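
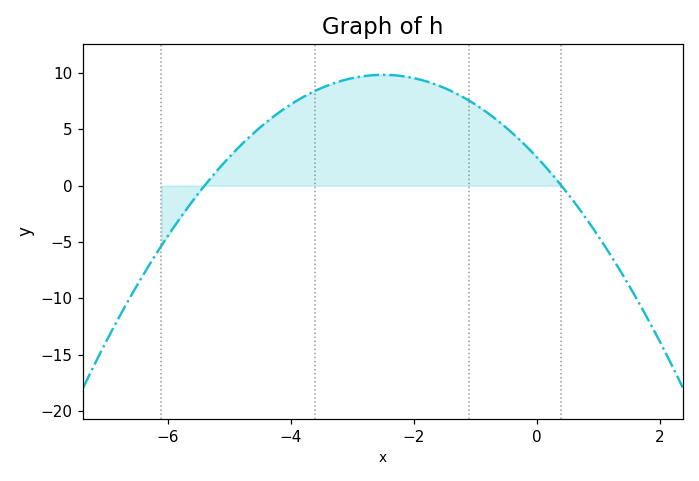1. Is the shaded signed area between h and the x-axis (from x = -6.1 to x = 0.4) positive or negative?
positive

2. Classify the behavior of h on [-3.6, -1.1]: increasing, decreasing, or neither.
neither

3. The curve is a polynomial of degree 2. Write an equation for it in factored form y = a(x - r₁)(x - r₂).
y = -1.17(x + 5.4)(x - 0.4)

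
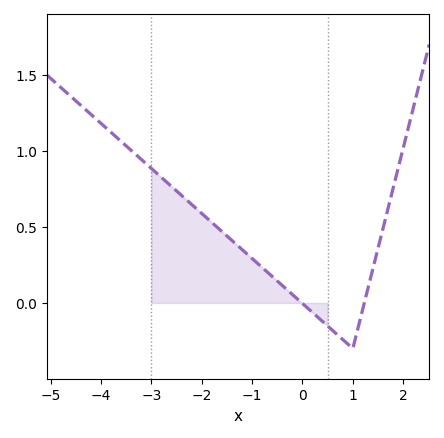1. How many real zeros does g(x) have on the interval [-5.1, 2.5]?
2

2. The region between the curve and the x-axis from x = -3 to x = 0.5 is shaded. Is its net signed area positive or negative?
positive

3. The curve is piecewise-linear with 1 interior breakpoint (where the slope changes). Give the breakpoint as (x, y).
(1, -0.3)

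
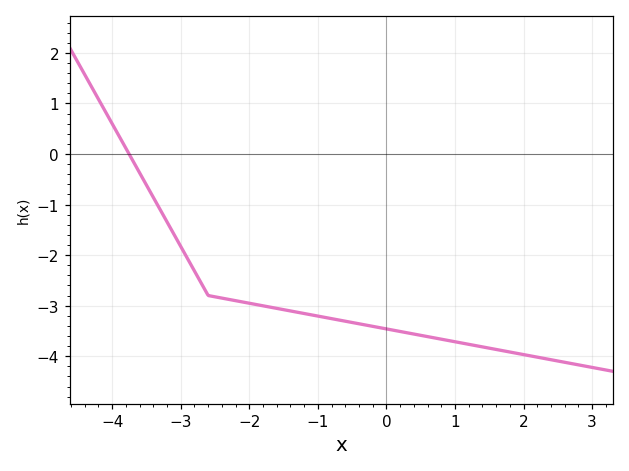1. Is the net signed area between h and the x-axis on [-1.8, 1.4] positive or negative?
negative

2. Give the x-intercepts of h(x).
-3.8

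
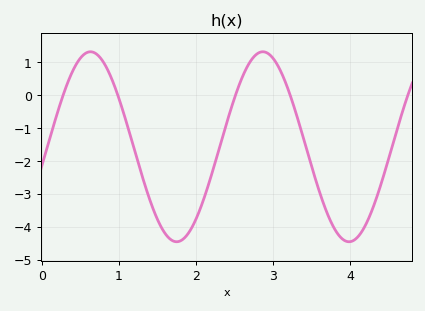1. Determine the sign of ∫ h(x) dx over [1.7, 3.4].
negative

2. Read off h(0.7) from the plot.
1.27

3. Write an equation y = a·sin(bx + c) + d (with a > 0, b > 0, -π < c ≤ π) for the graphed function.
y = 2.88sin(2.81x - 0.202) - 1.56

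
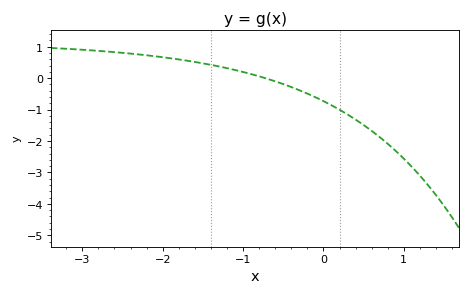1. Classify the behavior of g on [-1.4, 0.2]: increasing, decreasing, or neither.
decreasing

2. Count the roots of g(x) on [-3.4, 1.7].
1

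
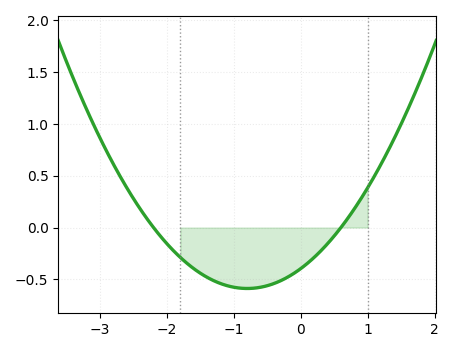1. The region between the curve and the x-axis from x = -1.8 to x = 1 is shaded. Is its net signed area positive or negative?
negative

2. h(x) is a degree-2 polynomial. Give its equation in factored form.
y = 0.3(x + 2.2)(x - 0.6)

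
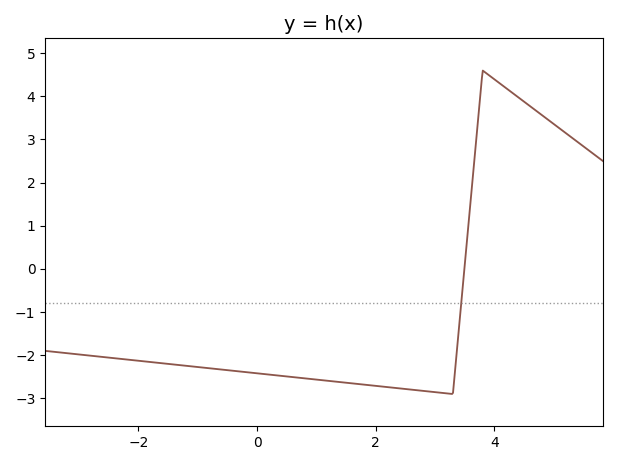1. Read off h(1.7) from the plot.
-2.7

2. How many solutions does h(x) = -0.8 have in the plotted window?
1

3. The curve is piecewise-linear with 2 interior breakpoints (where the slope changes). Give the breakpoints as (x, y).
(3.3, -2.9); (3.8, 4.6)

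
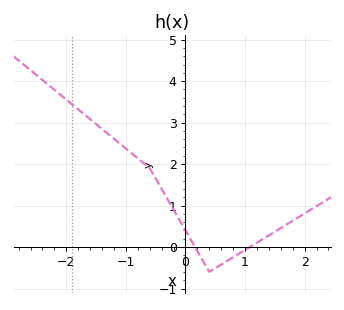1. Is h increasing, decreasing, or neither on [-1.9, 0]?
decreasing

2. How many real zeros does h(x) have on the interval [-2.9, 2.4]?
2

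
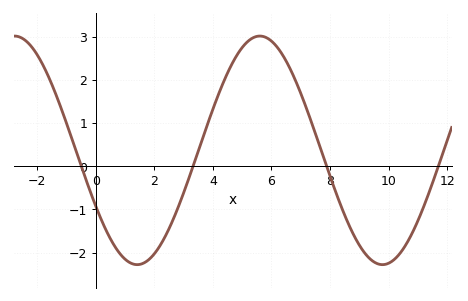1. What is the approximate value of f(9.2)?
-2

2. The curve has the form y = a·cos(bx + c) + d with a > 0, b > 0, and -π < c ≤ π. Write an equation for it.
y = 2.65cos(0.75x + 2.1) + 0.37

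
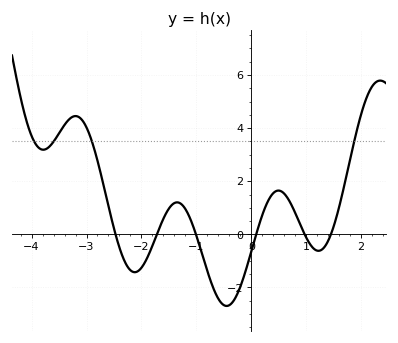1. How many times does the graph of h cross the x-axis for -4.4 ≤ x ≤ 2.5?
6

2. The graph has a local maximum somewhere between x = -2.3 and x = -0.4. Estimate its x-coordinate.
-1.3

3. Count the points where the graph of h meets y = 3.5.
4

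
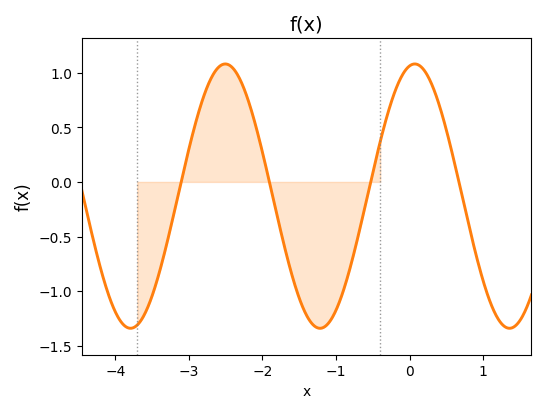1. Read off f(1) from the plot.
-0.9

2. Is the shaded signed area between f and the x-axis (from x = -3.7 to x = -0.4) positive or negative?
negative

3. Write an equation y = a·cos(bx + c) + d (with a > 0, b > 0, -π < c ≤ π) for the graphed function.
y = 1.21cos(2.4x - 0.17) - 0.13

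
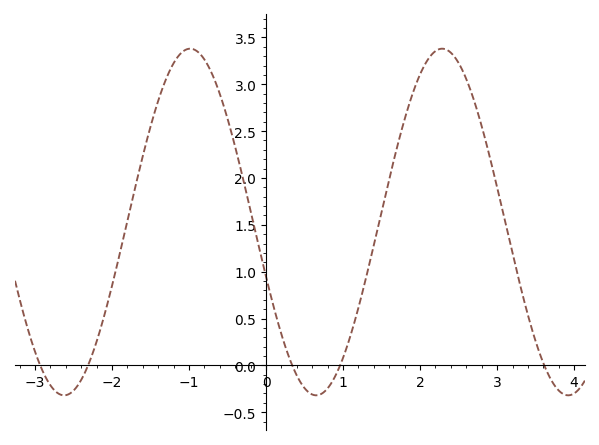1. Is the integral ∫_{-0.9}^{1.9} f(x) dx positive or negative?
positive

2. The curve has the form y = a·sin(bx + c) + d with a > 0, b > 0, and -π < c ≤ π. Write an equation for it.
y = 1.85sin(1.92x - 2.82) + 1.53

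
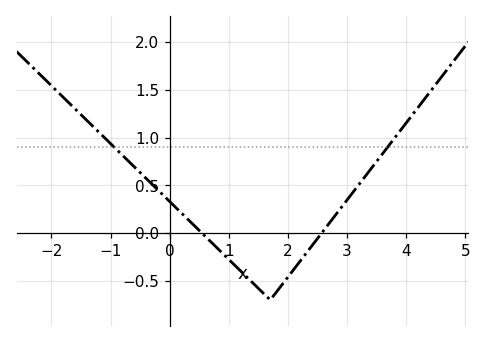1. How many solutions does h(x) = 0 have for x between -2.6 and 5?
2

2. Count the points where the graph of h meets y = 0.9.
2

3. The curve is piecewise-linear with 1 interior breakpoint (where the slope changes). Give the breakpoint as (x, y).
(1.7, -0.7)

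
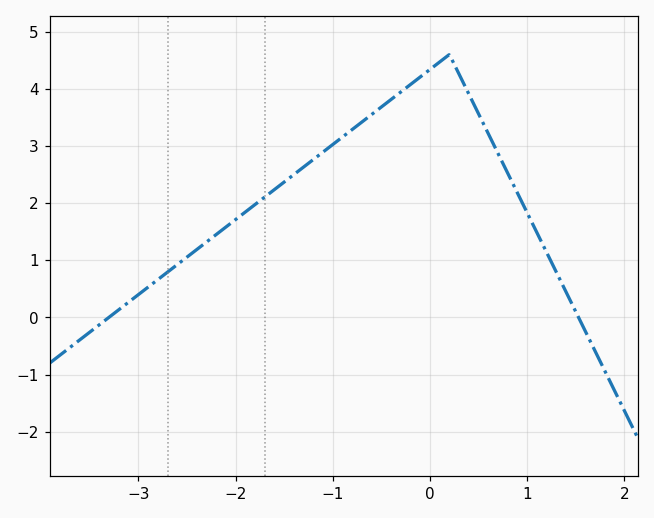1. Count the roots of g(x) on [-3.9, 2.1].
2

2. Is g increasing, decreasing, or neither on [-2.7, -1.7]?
increasing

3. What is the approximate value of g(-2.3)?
1.32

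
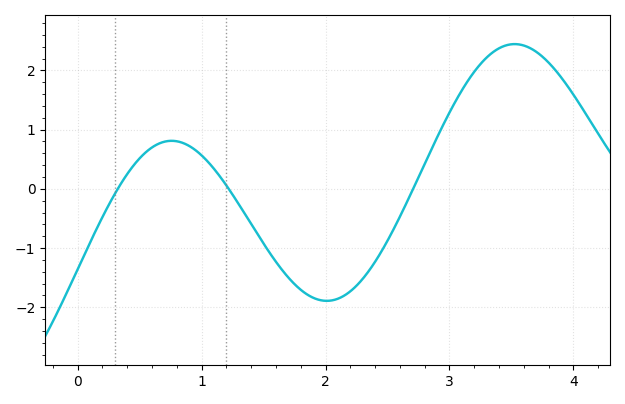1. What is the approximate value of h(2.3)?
-1.5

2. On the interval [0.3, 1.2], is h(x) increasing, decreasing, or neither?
neither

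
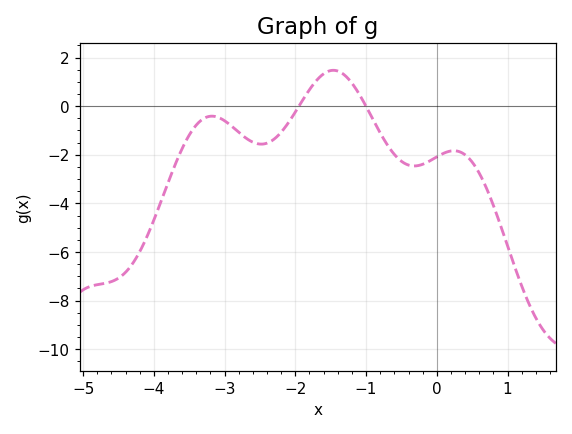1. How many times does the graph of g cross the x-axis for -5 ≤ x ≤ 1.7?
2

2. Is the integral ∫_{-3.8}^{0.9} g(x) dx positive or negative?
negative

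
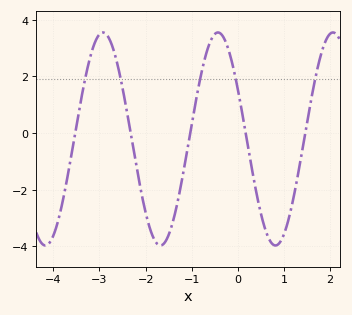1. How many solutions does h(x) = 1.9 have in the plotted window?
5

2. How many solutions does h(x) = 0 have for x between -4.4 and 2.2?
5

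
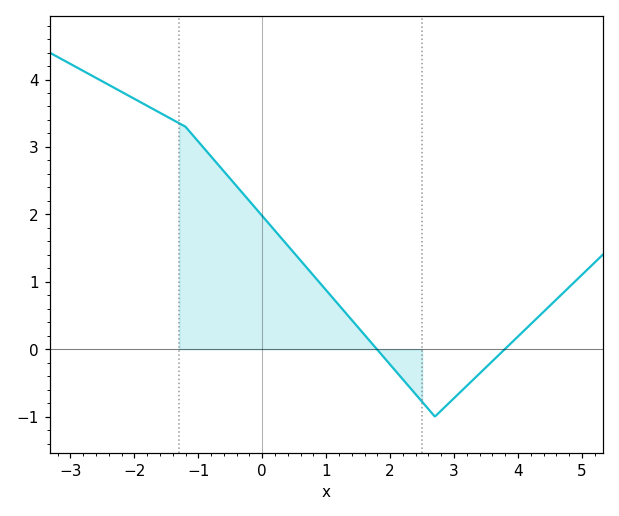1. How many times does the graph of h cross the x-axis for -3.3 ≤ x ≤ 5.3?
2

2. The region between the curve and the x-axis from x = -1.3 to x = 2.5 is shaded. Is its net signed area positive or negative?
positive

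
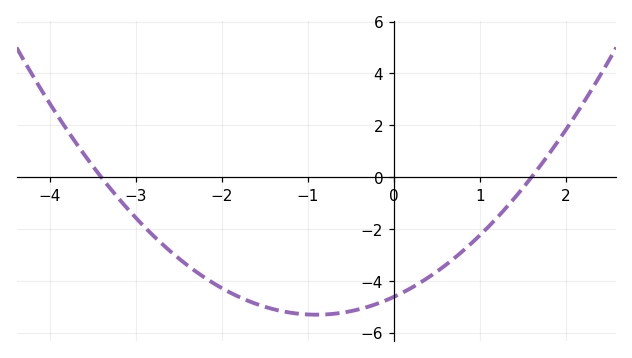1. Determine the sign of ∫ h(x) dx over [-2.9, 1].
negative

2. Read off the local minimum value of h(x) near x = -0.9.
-5.4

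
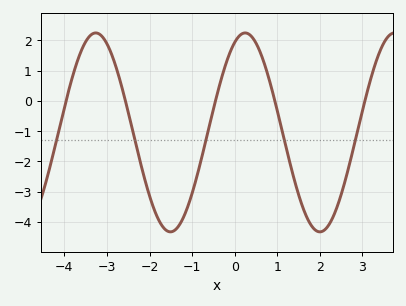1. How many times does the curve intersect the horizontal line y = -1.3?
5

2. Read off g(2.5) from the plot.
-3.1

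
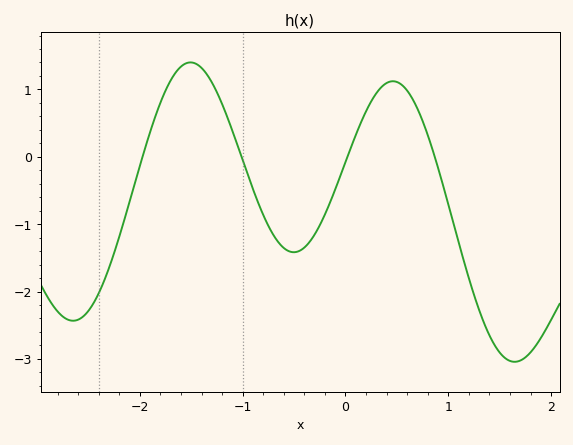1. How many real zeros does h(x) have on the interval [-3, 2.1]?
4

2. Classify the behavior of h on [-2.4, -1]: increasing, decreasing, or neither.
neither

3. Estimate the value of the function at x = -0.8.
-0.9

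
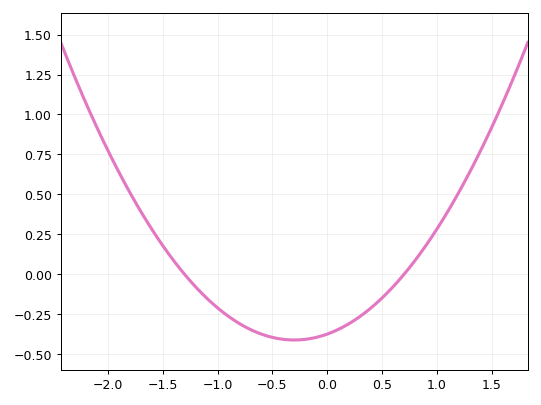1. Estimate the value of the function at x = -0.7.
-0.344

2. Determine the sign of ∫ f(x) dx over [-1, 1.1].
negative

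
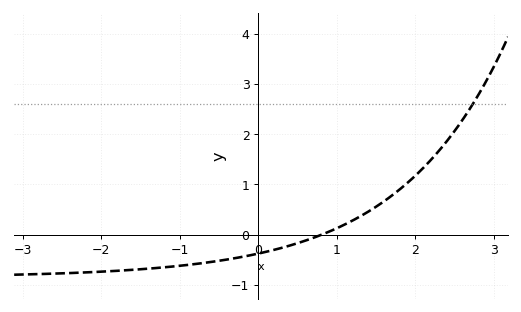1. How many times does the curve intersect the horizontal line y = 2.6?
1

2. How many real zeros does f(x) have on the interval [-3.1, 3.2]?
1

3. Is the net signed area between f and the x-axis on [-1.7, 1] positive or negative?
negative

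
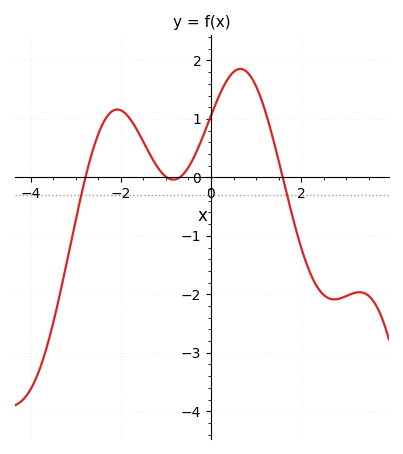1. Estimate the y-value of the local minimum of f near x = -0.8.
-0.038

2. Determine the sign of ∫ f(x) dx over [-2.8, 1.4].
positive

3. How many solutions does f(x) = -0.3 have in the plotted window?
2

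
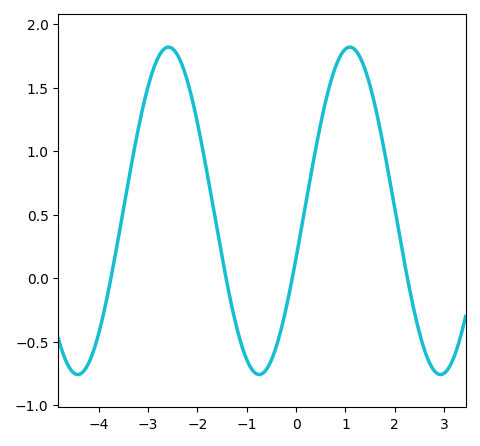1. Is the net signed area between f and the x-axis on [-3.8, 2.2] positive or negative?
positive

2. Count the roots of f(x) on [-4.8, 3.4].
4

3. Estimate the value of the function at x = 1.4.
1.65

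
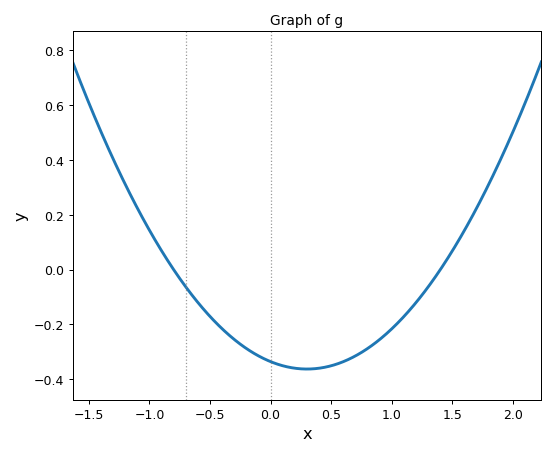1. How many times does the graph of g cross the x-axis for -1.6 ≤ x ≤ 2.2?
2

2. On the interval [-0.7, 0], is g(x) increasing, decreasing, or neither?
decreasing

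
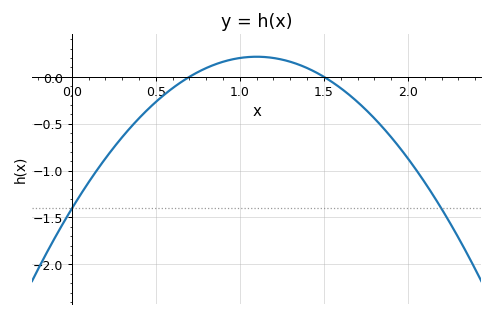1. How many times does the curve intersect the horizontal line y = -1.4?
2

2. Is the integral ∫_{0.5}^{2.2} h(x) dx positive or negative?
negative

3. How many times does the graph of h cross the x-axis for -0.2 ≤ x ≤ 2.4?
2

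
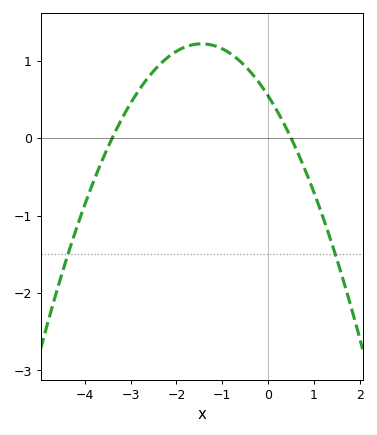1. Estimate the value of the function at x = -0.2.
0.717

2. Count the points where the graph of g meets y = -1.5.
2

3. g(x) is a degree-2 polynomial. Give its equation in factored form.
y = -0.32(x + 3.4)(x - 0.5)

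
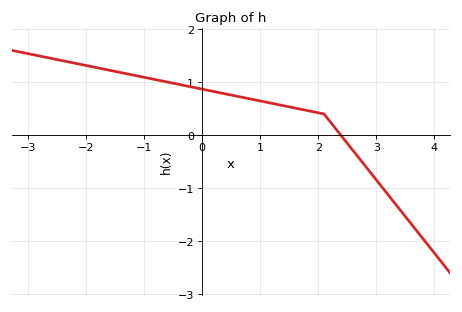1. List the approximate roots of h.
2.4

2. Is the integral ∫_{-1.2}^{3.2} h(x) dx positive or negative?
positive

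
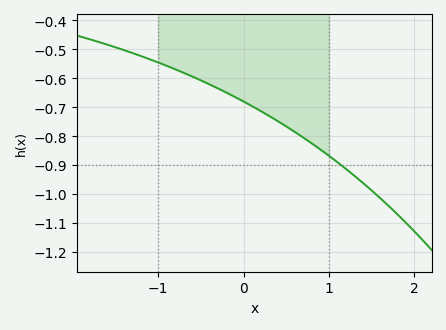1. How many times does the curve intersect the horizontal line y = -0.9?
1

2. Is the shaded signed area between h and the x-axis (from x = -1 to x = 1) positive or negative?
negative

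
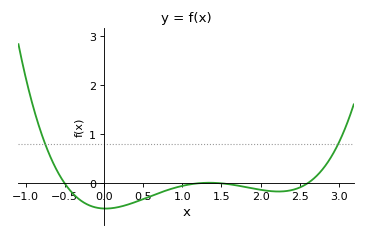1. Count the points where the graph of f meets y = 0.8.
2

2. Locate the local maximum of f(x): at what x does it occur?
1.35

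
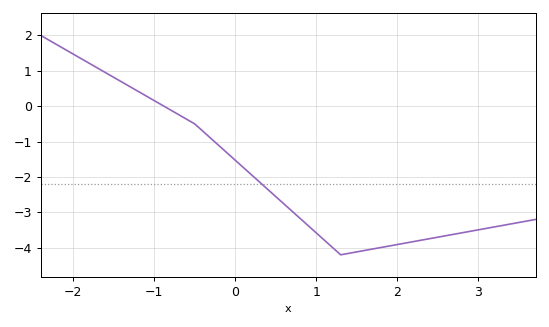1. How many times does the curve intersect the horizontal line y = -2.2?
1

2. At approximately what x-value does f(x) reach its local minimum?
1.3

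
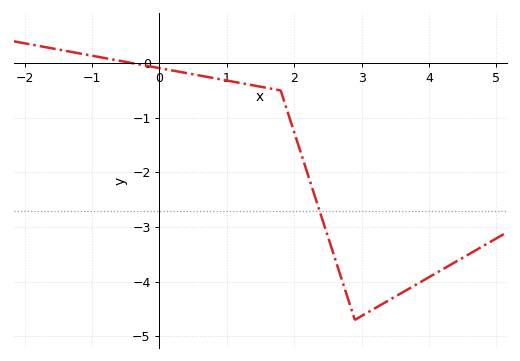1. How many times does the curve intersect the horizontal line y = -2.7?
1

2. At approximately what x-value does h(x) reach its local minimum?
2.9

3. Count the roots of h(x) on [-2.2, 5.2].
1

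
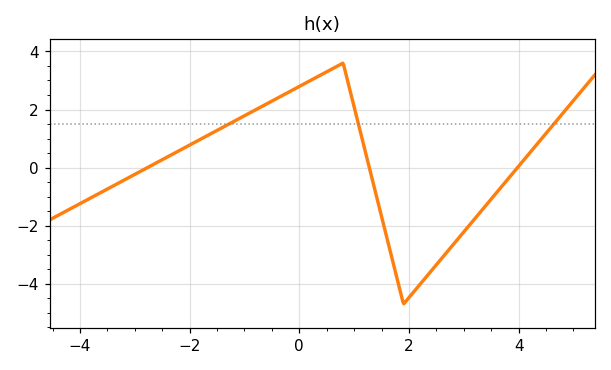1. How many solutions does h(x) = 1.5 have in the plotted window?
3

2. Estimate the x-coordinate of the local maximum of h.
0.8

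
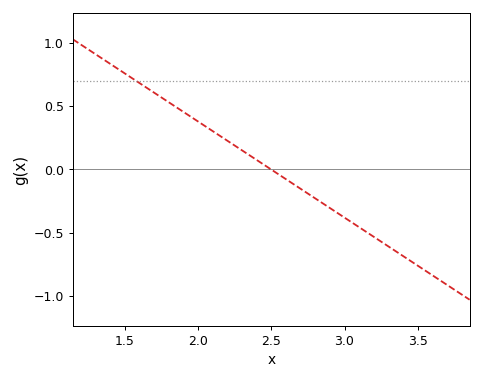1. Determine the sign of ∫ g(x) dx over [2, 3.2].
negative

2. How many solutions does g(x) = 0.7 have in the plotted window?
1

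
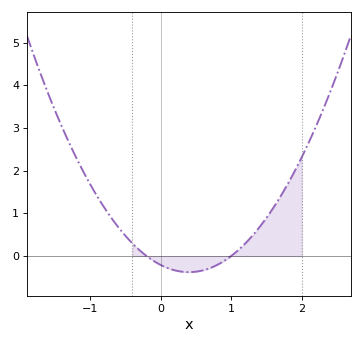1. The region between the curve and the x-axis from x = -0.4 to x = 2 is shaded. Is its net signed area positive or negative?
positive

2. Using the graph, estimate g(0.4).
-0.378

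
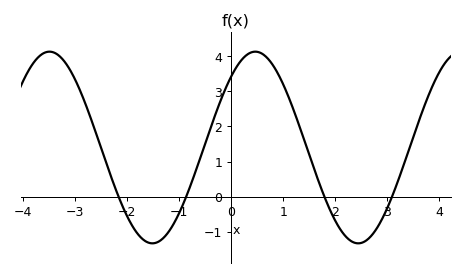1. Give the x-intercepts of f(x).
-2.2, -0.8, 1.8, 3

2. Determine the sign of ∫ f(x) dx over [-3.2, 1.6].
positive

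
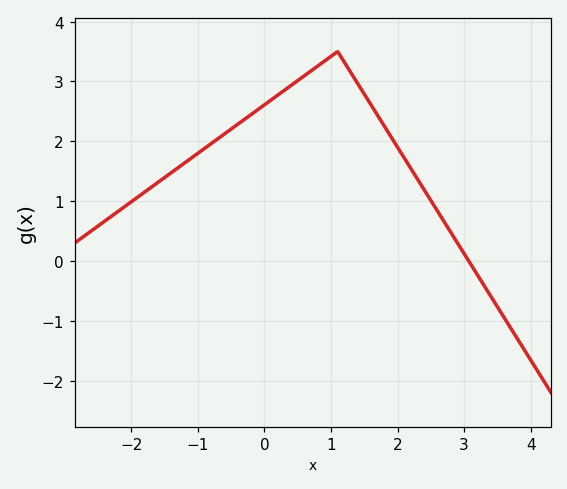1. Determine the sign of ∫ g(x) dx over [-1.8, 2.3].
positive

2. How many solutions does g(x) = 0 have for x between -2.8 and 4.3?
1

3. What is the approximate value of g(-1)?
1.8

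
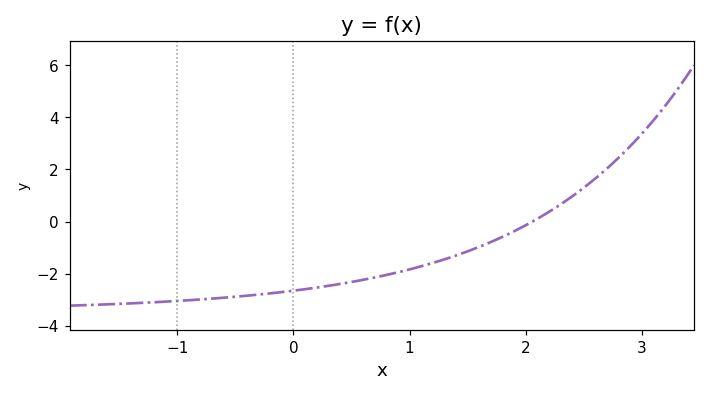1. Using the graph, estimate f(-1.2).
-3.09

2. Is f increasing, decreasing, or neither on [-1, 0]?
increasing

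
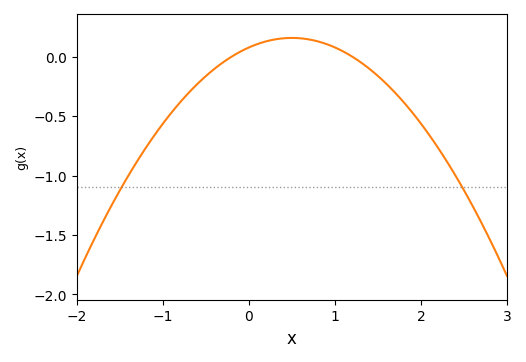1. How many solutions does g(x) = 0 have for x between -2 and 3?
2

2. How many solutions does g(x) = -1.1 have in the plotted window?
2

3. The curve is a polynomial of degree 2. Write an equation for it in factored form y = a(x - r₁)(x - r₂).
y = -0.32(x + 0.2)(x - 1.2)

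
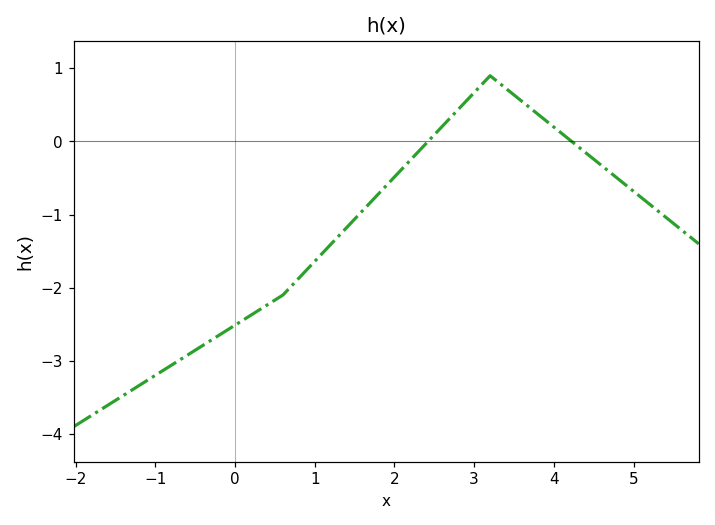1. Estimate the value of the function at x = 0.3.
-2.3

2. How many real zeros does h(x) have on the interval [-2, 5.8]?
2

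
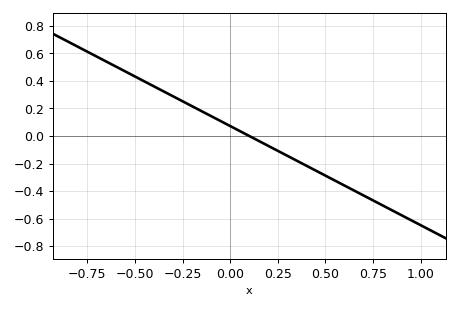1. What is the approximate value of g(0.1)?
0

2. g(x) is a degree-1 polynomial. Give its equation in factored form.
y = -0.72(x - 0.1)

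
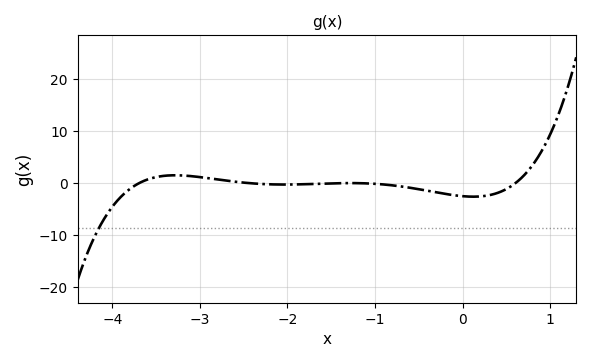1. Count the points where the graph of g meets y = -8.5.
1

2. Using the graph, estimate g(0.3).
-2.29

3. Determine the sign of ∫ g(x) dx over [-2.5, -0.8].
negative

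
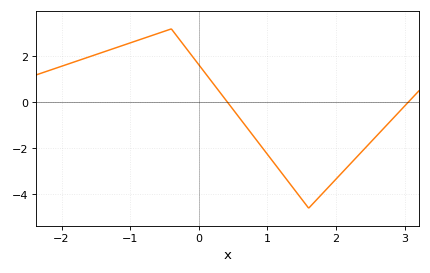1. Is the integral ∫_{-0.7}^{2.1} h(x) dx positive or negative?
negative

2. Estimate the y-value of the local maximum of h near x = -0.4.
3.2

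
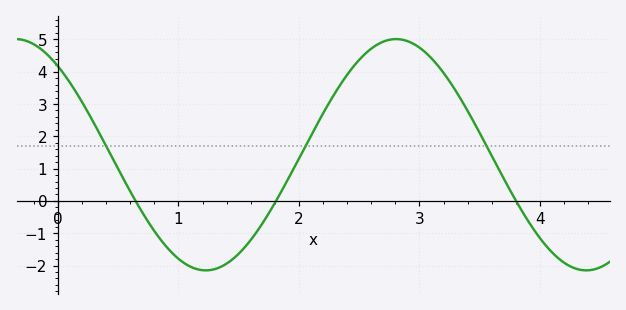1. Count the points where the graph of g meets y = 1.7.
3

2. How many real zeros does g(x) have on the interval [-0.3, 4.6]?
3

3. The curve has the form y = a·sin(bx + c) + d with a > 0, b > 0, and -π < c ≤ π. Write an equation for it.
y = 3.58sin(1.99x + 2.27) + 1.43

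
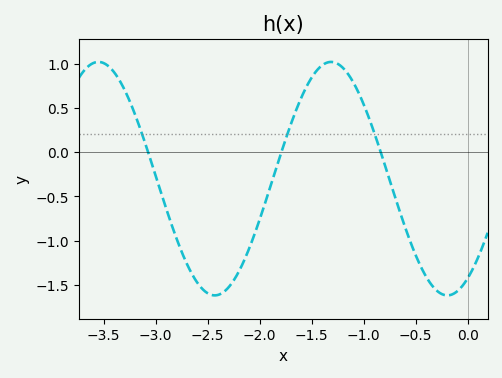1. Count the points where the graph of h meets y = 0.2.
3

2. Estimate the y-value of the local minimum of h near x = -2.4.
-1.62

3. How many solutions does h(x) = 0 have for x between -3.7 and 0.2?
3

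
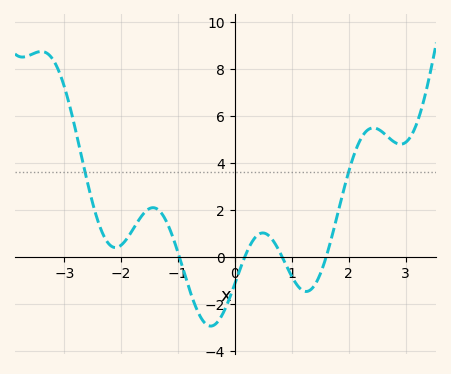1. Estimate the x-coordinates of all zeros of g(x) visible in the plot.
-0.979, 0.175, 0.827, 1.6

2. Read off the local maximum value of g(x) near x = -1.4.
2.08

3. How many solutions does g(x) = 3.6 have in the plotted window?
2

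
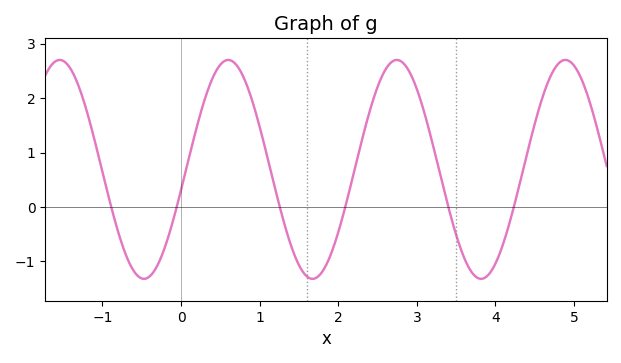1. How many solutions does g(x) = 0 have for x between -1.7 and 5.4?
6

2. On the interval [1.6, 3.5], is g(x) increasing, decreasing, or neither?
neither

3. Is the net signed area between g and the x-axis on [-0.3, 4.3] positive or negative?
positive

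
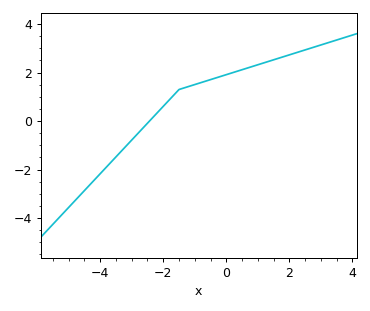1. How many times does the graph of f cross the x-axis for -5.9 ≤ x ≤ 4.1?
1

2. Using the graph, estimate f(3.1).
3.2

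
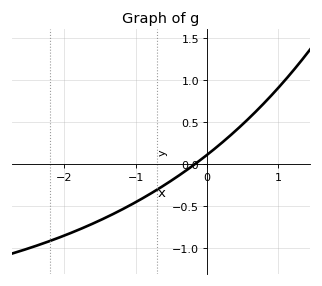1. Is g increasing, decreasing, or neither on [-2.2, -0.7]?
increasing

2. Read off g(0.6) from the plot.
0.55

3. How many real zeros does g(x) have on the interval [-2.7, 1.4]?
1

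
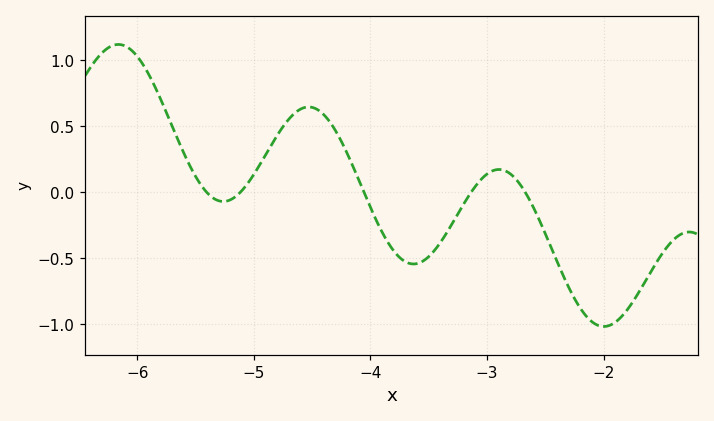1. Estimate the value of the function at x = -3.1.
0.045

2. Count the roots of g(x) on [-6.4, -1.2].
5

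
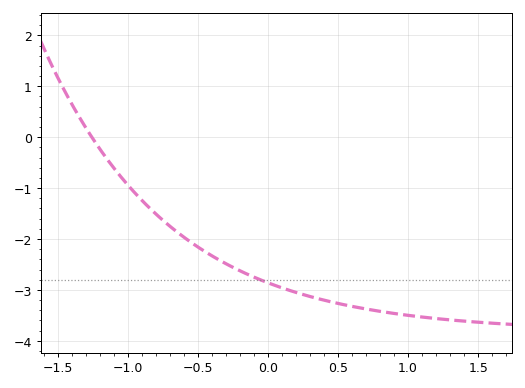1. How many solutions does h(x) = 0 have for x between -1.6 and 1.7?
1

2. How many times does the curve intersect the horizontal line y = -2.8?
1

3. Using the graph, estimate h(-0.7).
-1.75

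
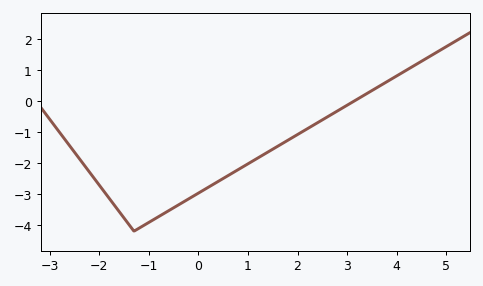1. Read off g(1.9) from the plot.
-1.2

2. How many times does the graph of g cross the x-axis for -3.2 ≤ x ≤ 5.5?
1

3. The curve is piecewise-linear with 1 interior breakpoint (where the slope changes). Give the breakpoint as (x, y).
(-1.3, -4.2)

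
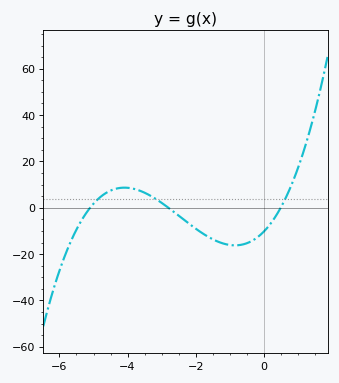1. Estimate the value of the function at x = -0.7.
-16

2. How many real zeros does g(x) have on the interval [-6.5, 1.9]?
3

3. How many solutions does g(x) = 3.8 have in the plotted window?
3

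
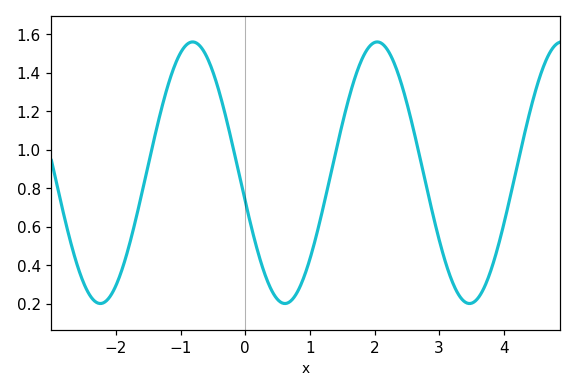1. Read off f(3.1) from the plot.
0.42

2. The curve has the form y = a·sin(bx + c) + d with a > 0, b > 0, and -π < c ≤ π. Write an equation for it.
y = 0.68sin(2.2x - 2.9) + 0.88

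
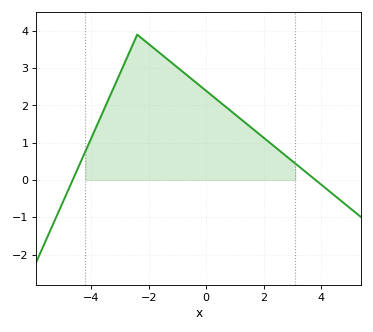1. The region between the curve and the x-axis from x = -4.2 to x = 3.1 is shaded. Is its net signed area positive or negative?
positive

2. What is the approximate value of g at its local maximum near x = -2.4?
3.9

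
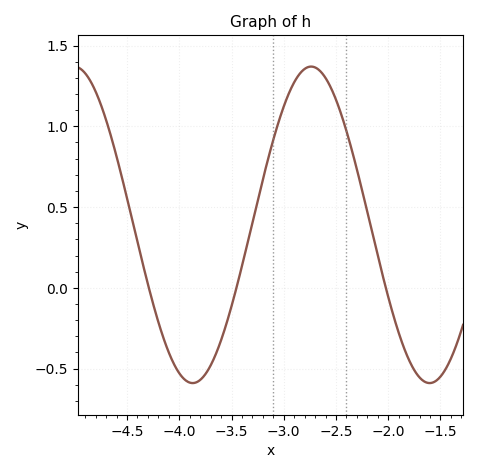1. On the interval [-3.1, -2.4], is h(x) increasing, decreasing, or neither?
neither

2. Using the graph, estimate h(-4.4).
0.284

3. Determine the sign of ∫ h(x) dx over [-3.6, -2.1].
positive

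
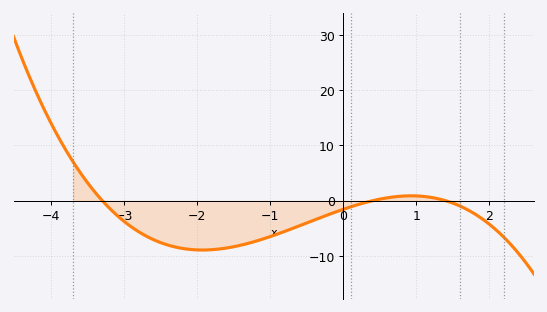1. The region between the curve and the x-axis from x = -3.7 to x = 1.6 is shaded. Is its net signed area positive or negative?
negative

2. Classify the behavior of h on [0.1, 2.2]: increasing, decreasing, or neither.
neither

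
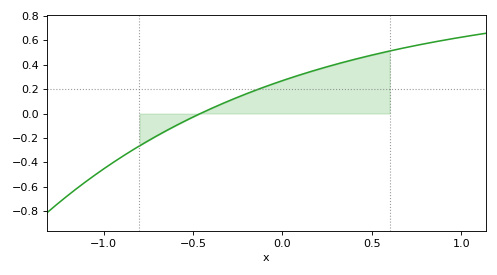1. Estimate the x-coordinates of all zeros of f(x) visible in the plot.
-0.45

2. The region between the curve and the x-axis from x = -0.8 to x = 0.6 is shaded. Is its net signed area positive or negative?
positive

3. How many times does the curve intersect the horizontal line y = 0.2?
1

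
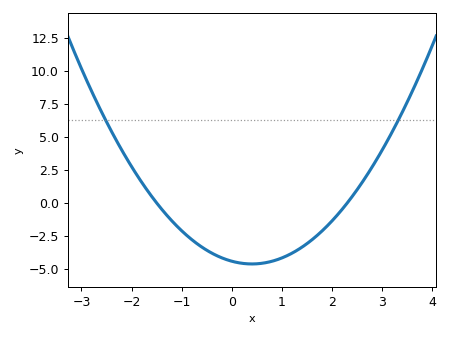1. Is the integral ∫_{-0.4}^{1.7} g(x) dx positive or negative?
negative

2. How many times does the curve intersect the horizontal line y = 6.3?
2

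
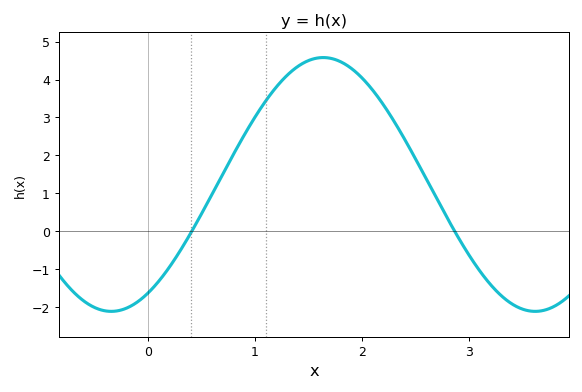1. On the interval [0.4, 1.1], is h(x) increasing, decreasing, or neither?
increasing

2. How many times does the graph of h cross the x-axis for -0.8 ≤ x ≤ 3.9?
2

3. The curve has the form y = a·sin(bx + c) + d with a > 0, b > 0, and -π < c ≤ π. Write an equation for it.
y = 3.35sin(1.59x - 1.03) + 1.23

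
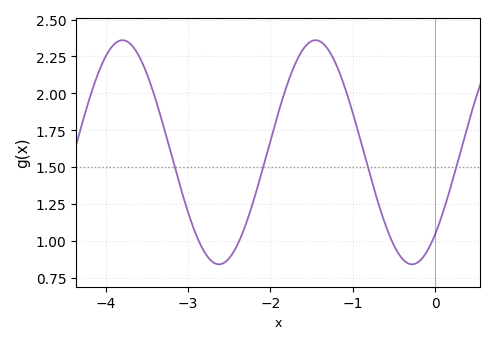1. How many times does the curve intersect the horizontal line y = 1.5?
4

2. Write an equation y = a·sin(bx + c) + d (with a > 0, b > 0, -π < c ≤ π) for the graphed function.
y = 0.76sin(2.68x - 0.822) + 1.6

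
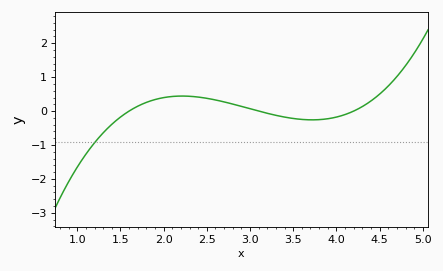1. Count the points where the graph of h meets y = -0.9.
1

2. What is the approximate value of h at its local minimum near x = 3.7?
-0.259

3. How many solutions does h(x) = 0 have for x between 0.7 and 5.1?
3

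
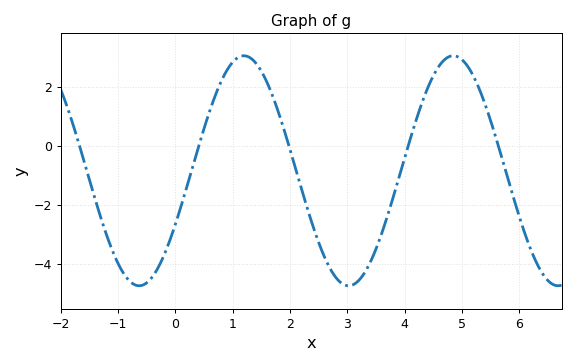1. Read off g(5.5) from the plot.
0.836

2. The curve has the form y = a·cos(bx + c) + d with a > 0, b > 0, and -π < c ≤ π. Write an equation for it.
y = 3.89cos(1.72x - 2.05) - 0.84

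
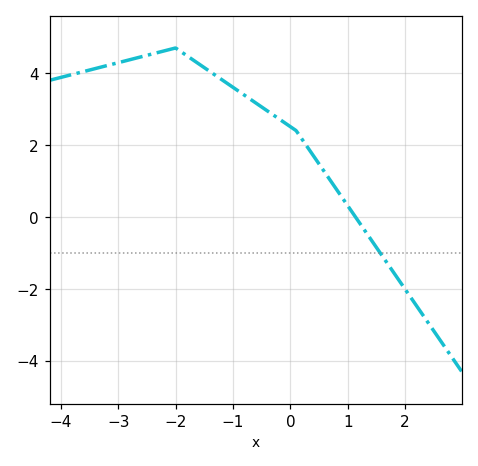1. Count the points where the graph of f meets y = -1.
1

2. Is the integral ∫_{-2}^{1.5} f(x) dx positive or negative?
positive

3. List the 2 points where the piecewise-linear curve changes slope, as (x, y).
(-2, 4.7); (0.1, 2.4)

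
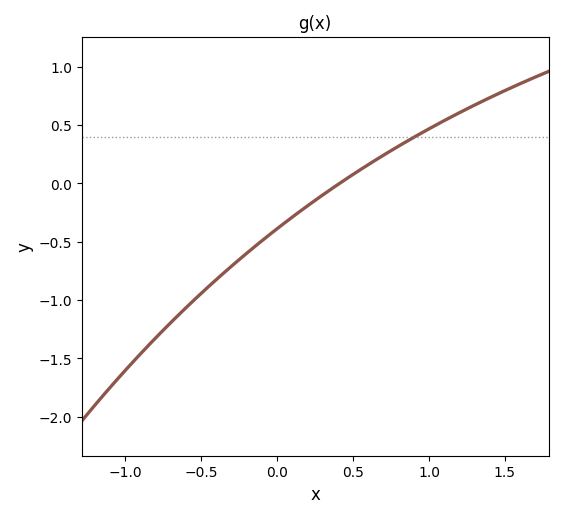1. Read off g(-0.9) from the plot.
-1.45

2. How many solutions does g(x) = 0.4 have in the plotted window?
1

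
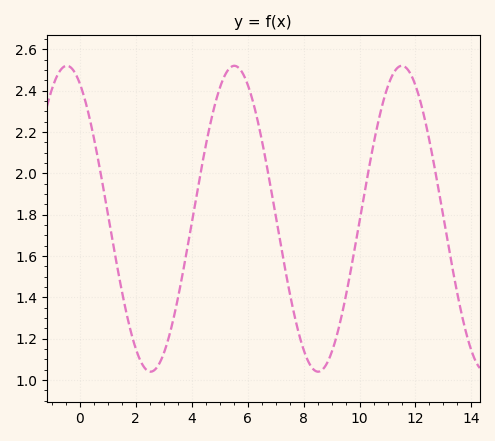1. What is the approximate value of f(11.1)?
2.46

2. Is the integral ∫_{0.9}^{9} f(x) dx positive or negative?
positive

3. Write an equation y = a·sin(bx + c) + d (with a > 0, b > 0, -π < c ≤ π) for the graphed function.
y = 0.74sin(1.1x + 2) + 1.78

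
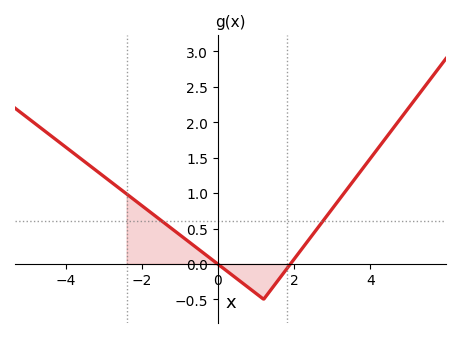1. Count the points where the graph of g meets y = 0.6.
2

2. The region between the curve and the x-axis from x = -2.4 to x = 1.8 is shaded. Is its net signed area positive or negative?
positive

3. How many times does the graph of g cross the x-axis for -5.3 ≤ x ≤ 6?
2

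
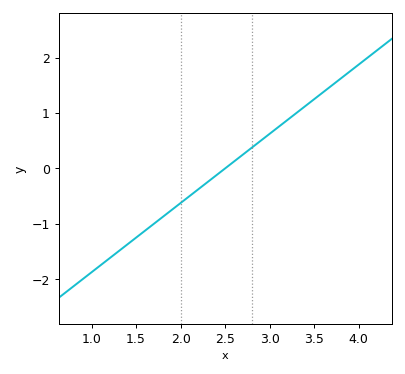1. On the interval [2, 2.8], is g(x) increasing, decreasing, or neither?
increasing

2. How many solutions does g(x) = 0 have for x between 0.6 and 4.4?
1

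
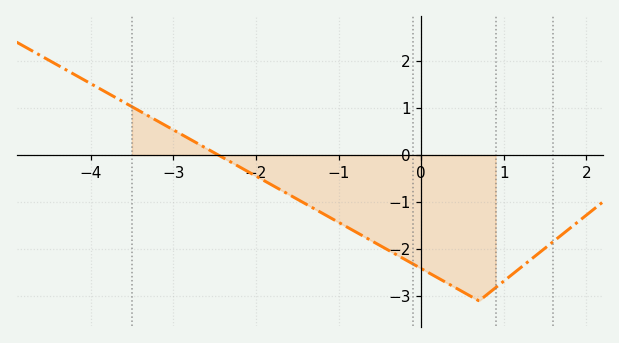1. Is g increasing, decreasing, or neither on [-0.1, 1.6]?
neither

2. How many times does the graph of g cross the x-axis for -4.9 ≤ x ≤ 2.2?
1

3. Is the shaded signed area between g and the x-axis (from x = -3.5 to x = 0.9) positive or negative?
negative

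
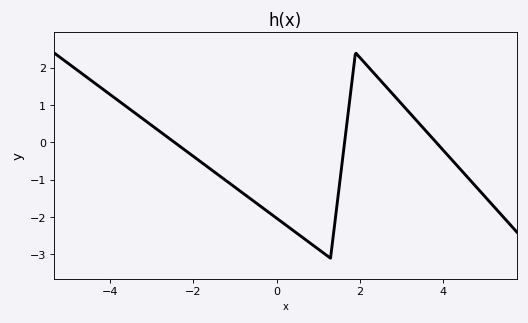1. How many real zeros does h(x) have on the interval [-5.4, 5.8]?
3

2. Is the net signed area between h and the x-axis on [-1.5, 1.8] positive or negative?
negative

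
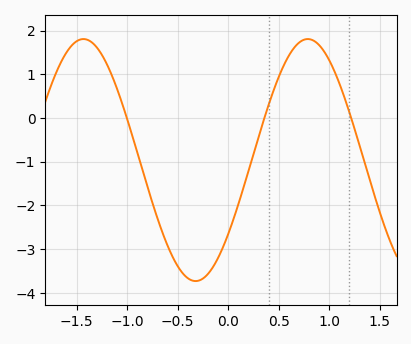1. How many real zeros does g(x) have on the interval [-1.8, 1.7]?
3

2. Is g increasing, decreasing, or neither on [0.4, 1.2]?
neither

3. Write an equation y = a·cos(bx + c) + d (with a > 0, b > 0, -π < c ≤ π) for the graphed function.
y = 2.77cos(2.83x - 2.23) - 0.96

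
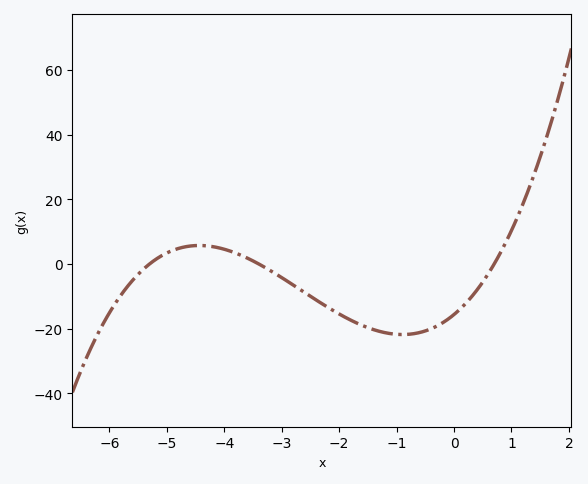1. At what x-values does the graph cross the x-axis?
-5.3, -3.4, 0.7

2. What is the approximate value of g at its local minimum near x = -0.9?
-21.8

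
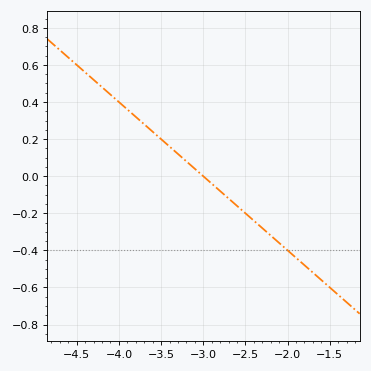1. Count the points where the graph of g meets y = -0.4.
1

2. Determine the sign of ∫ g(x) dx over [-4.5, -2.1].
positive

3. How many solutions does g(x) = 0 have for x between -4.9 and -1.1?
1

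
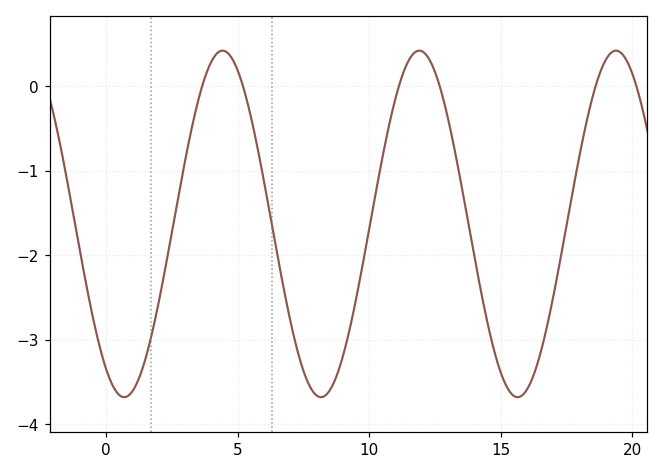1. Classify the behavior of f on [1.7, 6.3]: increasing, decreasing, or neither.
neither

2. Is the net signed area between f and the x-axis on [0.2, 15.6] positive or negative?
negative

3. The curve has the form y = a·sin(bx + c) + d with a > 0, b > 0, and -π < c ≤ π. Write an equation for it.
y = 2.05sin(0.84x - 2.15) - 1.63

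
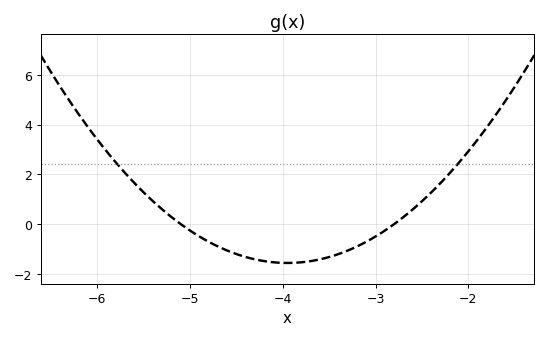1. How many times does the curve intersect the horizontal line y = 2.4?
2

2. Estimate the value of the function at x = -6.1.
3.8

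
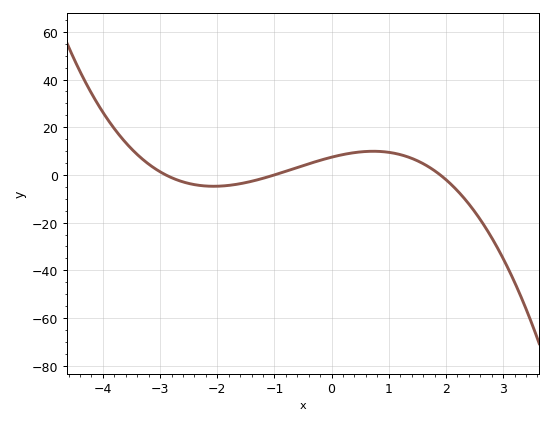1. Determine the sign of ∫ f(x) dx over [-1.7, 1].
positive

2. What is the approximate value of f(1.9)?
0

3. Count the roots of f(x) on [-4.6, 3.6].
3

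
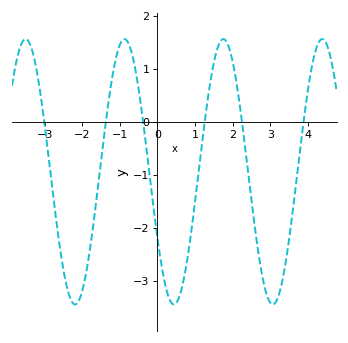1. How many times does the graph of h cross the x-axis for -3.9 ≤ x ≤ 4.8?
6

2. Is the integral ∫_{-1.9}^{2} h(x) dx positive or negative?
negative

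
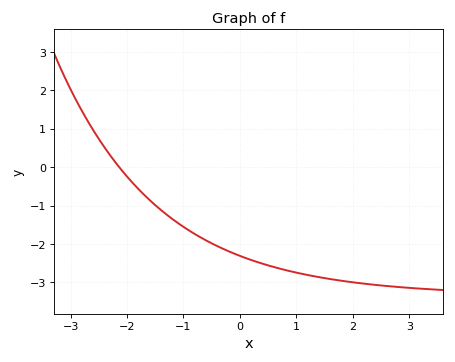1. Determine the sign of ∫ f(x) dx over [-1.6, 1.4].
negative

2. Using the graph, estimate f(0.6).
-2.6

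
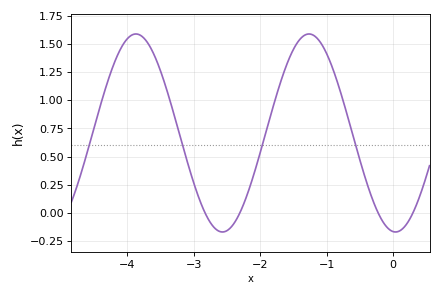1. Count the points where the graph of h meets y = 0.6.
4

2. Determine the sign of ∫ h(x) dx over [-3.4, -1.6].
positive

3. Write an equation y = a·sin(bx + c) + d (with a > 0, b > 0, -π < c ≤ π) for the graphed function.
y = 0.88sin(2.41x - 1.66) + 0.71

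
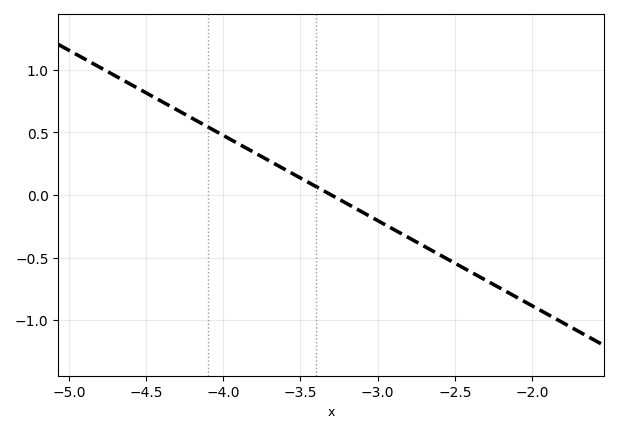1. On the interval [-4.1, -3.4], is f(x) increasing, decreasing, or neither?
decreasing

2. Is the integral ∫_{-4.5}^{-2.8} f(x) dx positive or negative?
positive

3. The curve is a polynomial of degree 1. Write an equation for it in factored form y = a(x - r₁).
y = -0.68(x + 3.3)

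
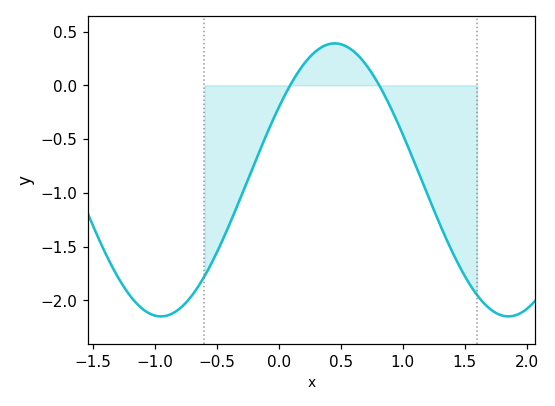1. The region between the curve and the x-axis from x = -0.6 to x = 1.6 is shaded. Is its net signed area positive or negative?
negative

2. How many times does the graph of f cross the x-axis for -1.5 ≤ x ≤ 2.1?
2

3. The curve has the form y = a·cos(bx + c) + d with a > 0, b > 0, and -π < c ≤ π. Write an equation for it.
y = 1.27cos(2.24x - 1.01) - 0.88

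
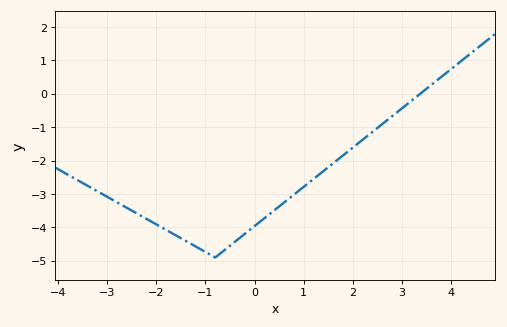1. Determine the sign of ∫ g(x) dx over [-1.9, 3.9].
negative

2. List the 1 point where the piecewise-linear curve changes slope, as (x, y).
(-0.8, -4.9)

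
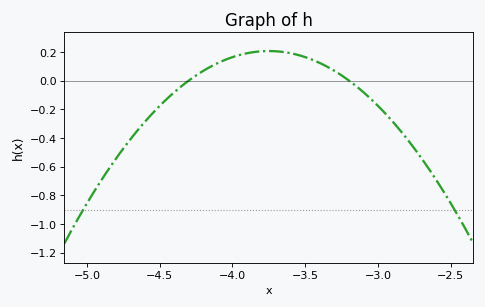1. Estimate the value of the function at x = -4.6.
-0.286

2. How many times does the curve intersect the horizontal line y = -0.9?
2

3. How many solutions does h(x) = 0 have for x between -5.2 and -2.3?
2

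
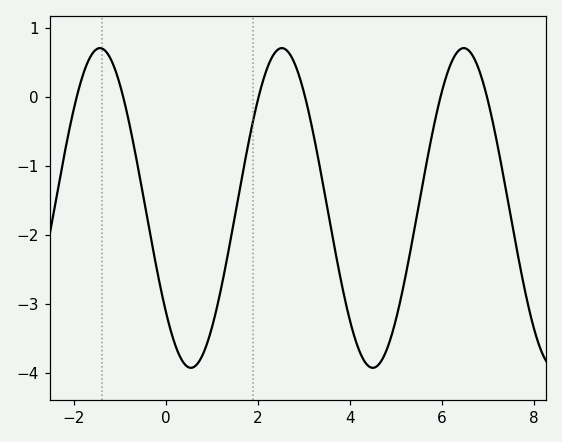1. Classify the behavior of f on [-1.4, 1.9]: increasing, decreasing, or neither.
neither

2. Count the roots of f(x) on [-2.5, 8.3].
6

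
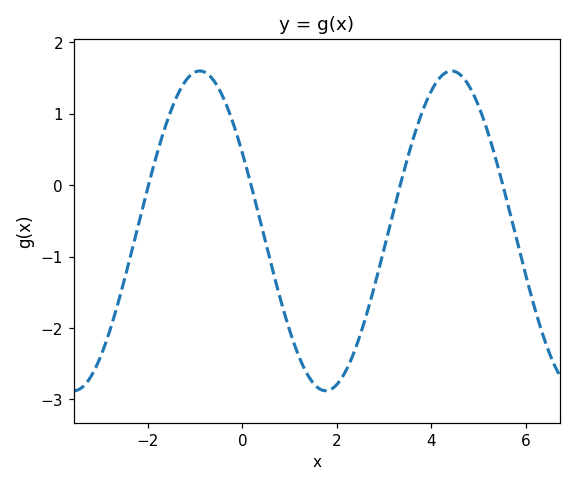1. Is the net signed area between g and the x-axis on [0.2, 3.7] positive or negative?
negative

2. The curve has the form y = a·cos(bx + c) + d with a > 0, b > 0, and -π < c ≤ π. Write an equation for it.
y = 2.24cos(1.18x + 1.06) - 0.64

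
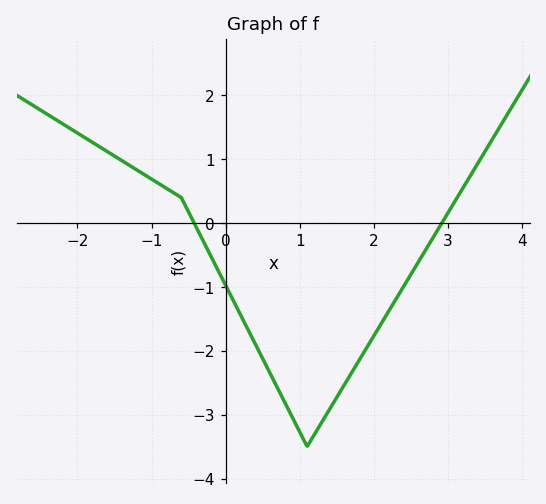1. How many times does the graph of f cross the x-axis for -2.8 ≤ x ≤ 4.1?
2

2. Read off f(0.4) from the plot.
-1.89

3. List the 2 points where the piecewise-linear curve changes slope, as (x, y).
(-0.6, 0.4); (1.1, -3.5)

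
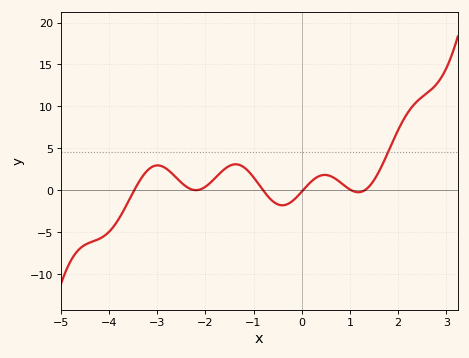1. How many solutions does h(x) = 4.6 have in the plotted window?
1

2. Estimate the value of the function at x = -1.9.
1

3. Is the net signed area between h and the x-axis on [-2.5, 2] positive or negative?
positive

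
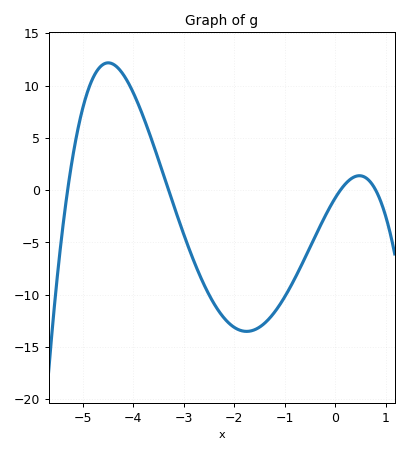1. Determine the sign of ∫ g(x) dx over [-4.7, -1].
negative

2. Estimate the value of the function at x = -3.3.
0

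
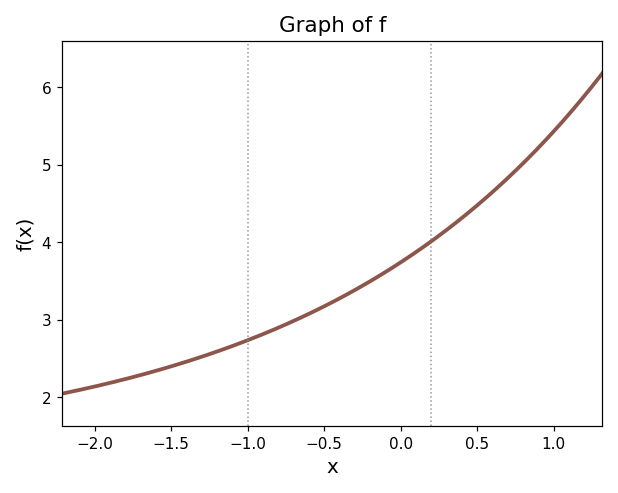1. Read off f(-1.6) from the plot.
2.34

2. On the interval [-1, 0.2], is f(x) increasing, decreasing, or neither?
increasing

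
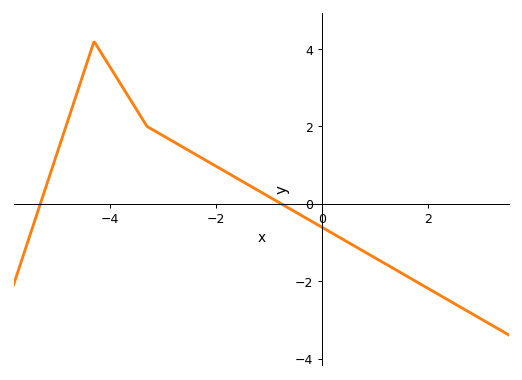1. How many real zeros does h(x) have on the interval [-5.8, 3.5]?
2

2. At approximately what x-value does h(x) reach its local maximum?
-4.3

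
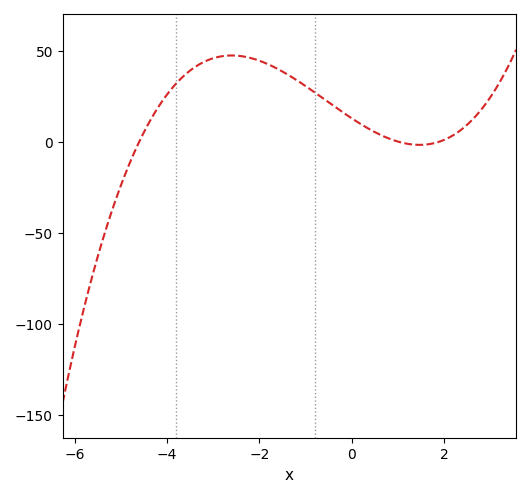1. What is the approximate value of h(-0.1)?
15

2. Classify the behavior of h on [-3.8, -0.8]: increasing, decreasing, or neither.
neither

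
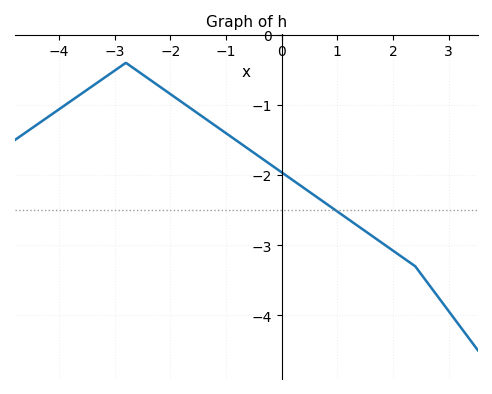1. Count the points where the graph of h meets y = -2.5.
1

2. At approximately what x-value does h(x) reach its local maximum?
-2.8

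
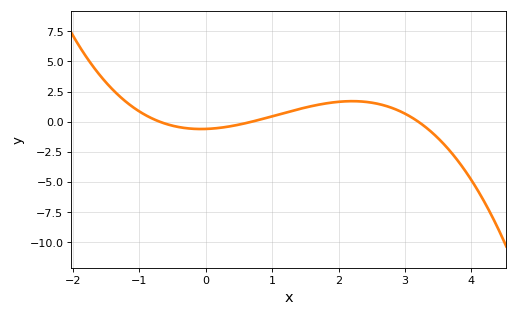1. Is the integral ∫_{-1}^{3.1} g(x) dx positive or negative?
positive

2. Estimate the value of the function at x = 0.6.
-0.132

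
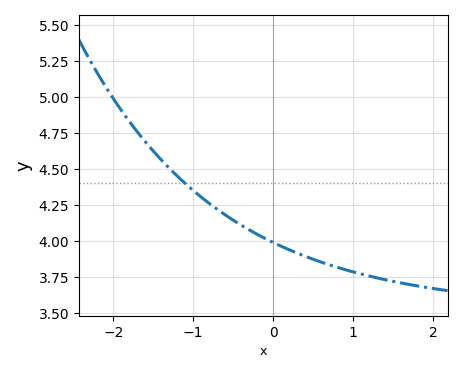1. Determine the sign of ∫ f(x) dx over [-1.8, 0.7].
positive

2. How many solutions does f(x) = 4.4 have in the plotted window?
1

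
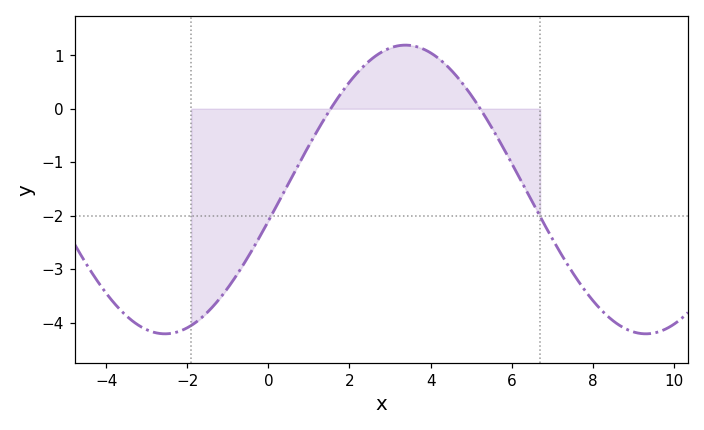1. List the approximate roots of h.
1.54, 5.22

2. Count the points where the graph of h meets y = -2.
2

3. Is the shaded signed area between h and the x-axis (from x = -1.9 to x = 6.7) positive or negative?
negative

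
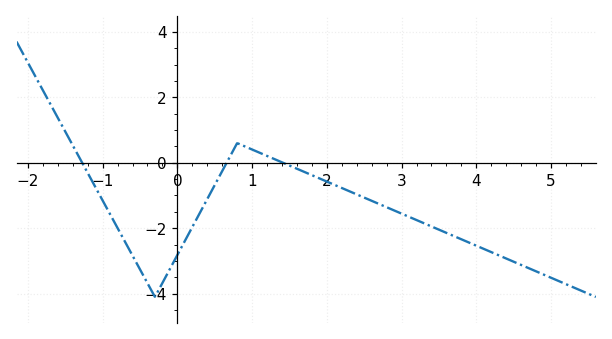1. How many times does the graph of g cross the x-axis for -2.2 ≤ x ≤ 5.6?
3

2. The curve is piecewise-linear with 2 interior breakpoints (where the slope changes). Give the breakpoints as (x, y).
(-0.3, -4.1); (0.8, 0.6)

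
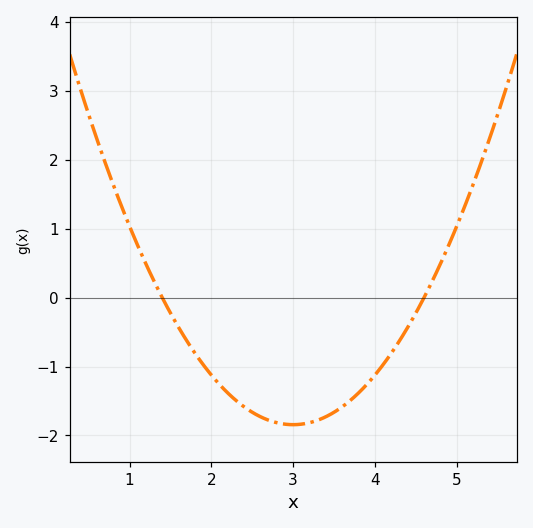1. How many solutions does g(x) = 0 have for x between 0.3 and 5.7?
2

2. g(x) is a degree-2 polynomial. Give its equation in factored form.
y = 0.72(x - 1.4)(x - 4.6)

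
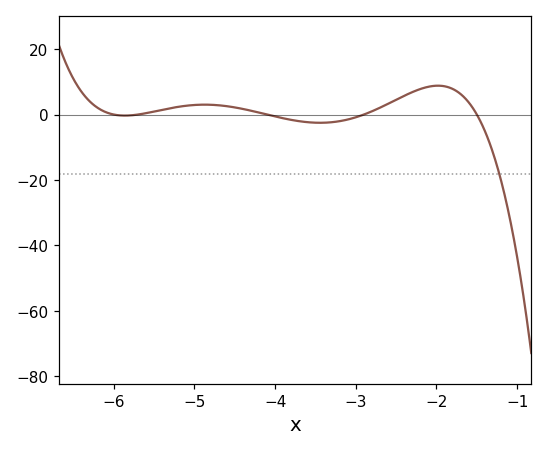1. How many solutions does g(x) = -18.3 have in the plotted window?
1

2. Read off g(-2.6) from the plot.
4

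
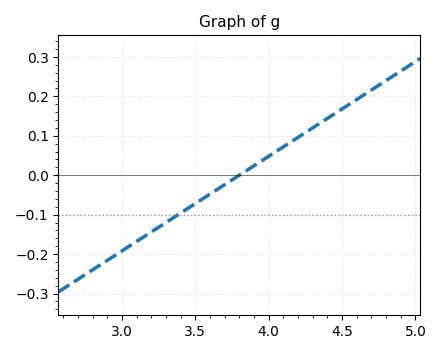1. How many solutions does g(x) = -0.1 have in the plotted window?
1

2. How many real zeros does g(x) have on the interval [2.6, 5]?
1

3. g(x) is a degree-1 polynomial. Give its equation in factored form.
y = 0.24(x - 3.8)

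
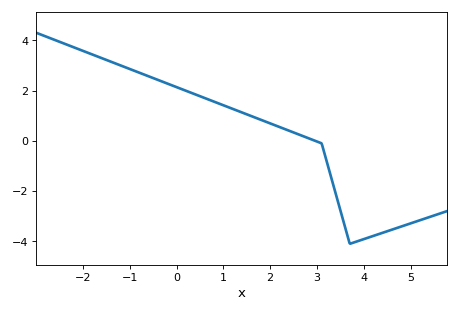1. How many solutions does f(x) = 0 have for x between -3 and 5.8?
1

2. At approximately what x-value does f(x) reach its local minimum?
3.8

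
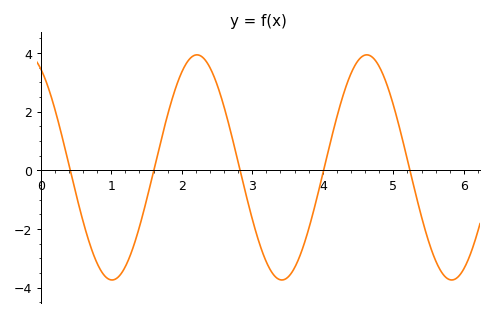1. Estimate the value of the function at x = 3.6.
-3.4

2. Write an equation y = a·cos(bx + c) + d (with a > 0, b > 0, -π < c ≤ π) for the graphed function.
y = 3.84cos(2.6x + 0.5) + 0.1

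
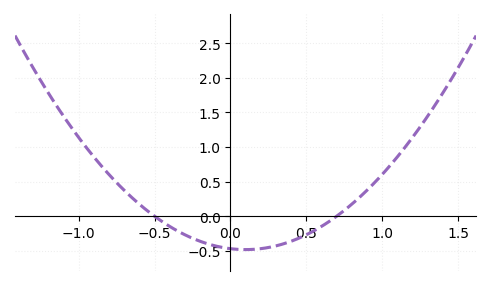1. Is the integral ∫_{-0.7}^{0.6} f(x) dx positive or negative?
negative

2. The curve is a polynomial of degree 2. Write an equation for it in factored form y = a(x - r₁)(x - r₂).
y = 1.34(x + 0.5)(x - 0.7)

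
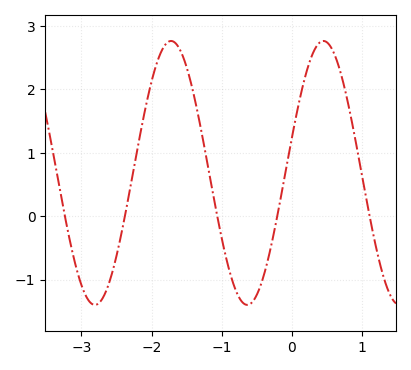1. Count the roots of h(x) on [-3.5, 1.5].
5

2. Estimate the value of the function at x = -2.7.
-1.3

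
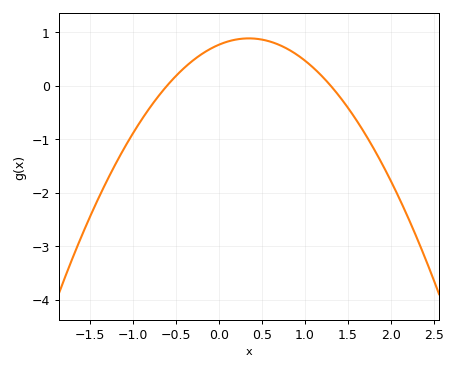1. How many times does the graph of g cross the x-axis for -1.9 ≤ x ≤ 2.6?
2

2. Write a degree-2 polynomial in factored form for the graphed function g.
y = -0.98(x + 0.6)(x - 1.3)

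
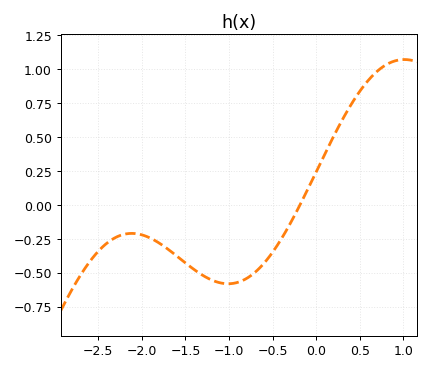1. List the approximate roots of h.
-0.2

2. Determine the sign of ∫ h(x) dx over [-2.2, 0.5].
negative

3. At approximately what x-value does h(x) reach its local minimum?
-1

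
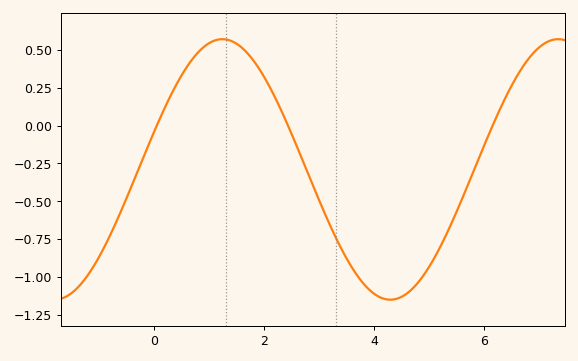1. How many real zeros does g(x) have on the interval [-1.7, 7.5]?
3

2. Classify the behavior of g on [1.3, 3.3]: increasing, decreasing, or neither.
decreasing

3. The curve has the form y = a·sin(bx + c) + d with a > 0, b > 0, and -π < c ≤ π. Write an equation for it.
y = 0.86sin(1x + 0.29) - 0.29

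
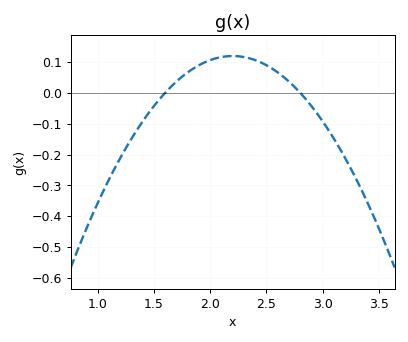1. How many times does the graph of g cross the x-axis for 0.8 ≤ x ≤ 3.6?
2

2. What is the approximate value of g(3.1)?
-0.148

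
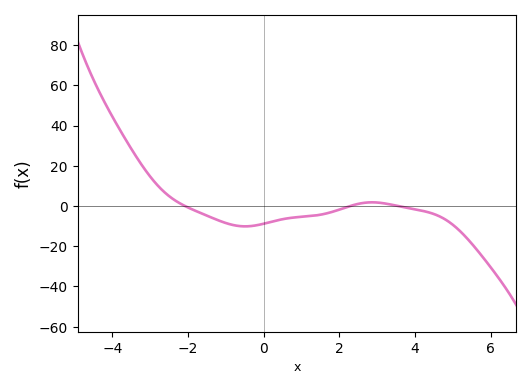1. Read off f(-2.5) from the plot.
4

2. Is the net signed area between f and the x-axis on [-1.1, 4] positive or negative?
negative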